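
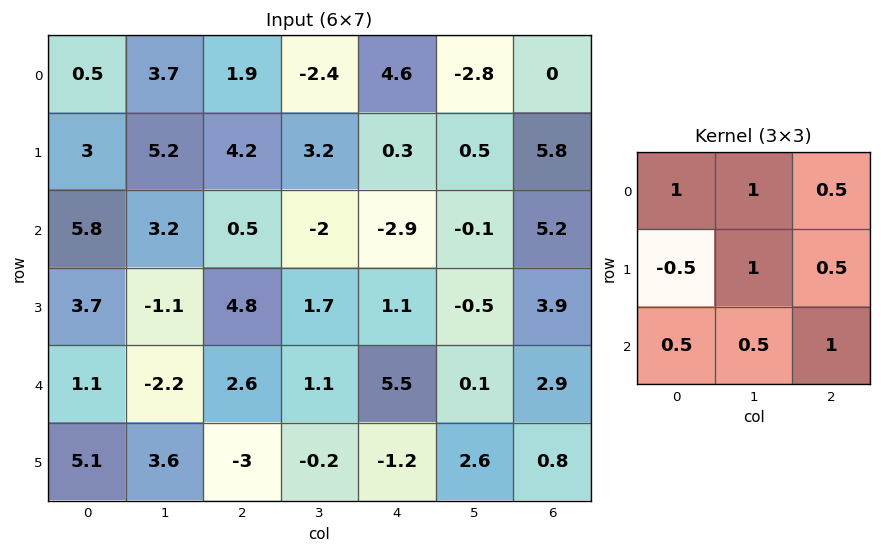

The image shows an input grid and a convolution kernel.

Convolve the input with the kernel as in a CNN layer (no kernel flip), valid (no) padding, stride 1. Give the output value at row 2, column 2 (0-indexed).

The receptive field on the input at this output position is [0.5 -2 -2.9 / 4.8 1.7 1.1 / 2.6 1.1 5.5]. Elementwise product with the kernel and sum: 0.5·1 + -2·1 + -2.9·0.5 + 4.8·-0.5 + 1.7·1 + 1.1·0.5 + 2.6·0.5 + 1.1·0.5 + 5.5·1.

4.25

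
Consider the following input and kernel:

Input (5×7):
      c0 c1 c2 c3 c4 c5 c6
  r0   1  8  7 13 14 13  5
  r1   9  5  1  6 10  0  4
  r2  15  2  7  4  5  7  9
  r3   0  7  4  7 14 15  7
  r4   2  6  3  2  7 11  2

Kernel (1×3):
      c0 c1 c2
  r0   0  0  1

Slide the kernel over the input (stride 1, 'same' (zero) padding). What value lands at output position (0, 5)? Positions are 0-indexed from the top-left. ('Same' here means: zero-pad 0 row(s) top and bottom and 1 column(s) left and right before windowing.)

5

The receptive field on the zero-padded input at this output position is [14 13 5]. Elementwise product with the kernel and sum: 5·1.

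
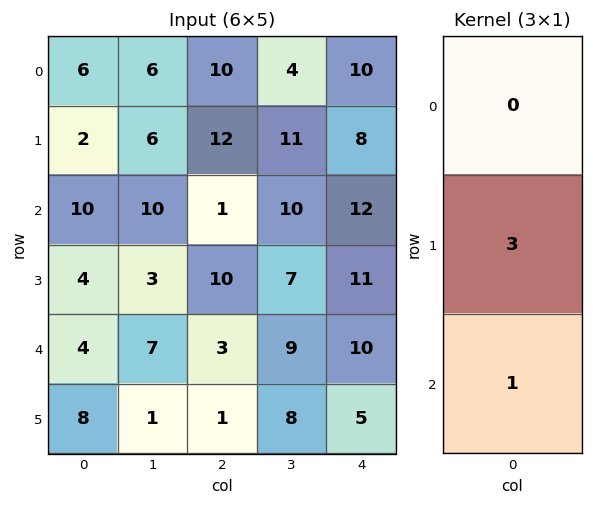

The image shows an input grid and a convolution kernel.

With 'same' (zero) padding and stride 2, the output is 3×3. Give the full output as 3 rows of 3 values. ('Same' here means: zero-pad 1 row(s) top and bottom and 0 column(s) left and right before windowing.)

20 42 38
34 13 47
20 10 35

Output[0,0]: The receptive field on the zero-padded input at this output position is [0 / 6 / 2]. Elementwise product with the kernel and sum: 6·3 + 2·1.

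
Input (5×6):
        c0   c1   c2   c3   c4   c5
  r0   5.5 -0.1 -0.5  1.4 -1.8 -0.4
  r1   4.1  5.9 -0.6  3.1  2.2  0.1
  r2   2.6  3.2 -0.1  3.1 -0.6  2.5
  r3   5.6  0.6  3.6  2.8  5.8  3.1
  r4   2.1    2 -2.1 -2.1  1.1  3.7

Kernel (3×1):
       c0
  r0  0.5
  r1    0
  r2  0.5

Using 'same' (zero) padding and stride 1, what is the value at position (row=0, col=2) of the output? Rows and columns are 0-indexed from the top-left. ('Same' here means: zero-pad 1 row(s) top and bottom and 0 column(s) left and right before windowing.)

-0.3

The receptive field on the zero-padded input at this output position is [0 / -0.5 / -0.6]. Elementwise product with the kernel and sum: 0·0.5 + -0.6·0.5.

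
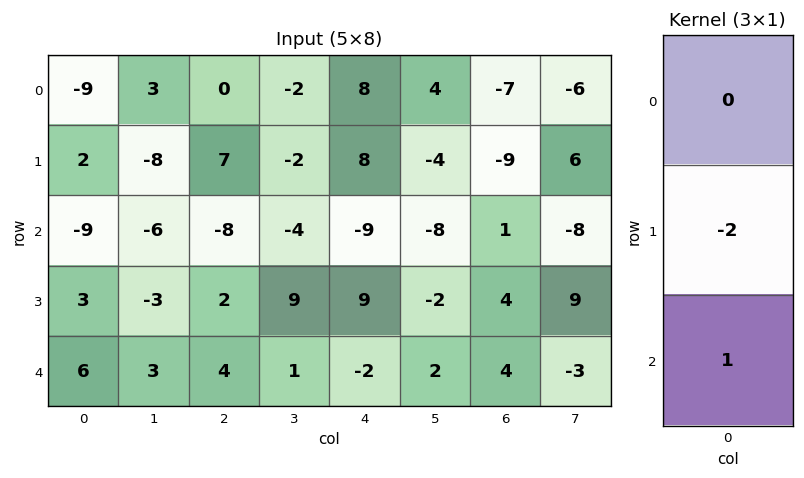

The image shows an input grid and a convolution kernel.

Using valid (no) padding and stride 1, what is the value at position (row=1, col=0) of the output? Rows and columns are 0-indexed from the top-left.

The receptive field on the input at this output position is [2 / -9 / 3]. Elementwise product with the kernel and sum: -9·-2 + 3·1.

21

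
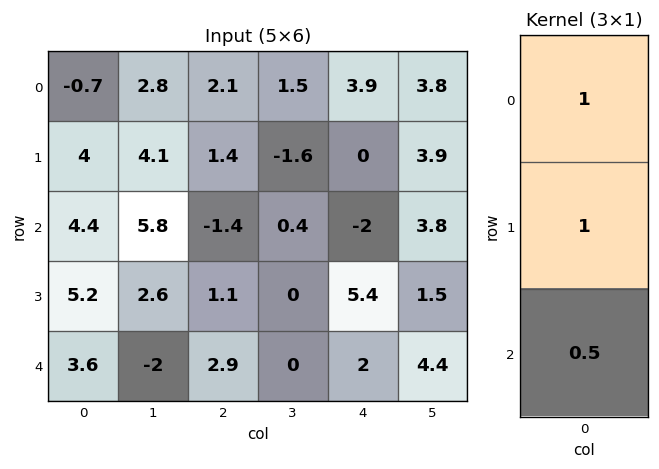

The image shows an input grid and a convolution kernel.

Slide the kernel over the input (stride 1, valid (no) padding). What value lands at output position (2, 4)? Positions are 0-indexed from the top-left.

The receptive field on the input at this output position is [-2 / 5.4 / 2]. Elementwise product with the kernel and sum: -2·1 + 5.4·1 + 2·0.5.

4.4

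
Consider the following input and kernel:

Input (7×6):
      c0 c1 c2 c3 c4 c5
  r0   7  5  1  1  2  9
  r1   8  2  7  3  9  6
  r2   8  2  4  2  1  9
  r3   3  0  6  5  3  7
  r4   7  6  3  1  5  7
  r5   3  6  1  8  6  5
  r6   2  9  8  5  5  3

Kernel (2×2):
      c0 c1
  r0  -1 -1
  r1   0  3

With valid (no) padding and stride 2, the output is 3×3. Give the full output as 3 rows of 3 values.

-6 7 7
-10 9 11
5 20 3

Output[0,0]: The receptive field on the input at this output position is [7 5 / 8 2]. Elementwise product with the kernel and sum: 7·-1 + 5·-1 + 2·3.
Output[0,1]: The receptive field on the input at this output position is [1 1 / 7 3]. Elementwise product with the kernel and sum: 1·-1 + 1·-1 + 3·3.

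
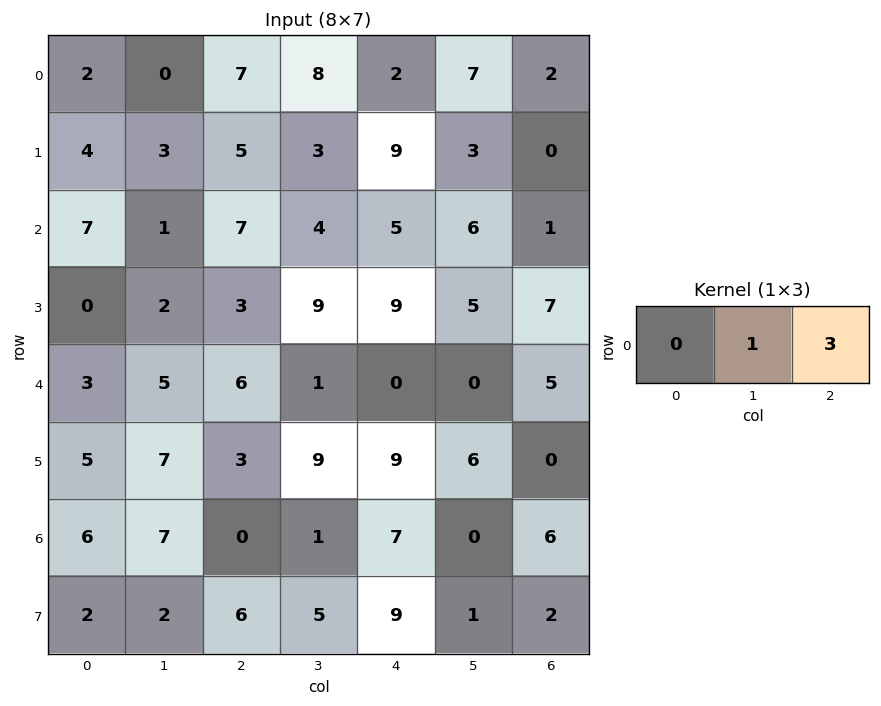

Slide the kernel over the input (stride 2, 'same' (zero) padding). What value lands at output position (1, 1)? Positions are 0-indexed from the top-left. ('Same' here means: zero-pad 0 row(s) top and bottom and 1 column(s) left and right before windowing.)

19

The receptive field on the zero-padded input at this output position is [1 7 4]. Elementwise product with the kernel and sum: 7·1 + 4·3.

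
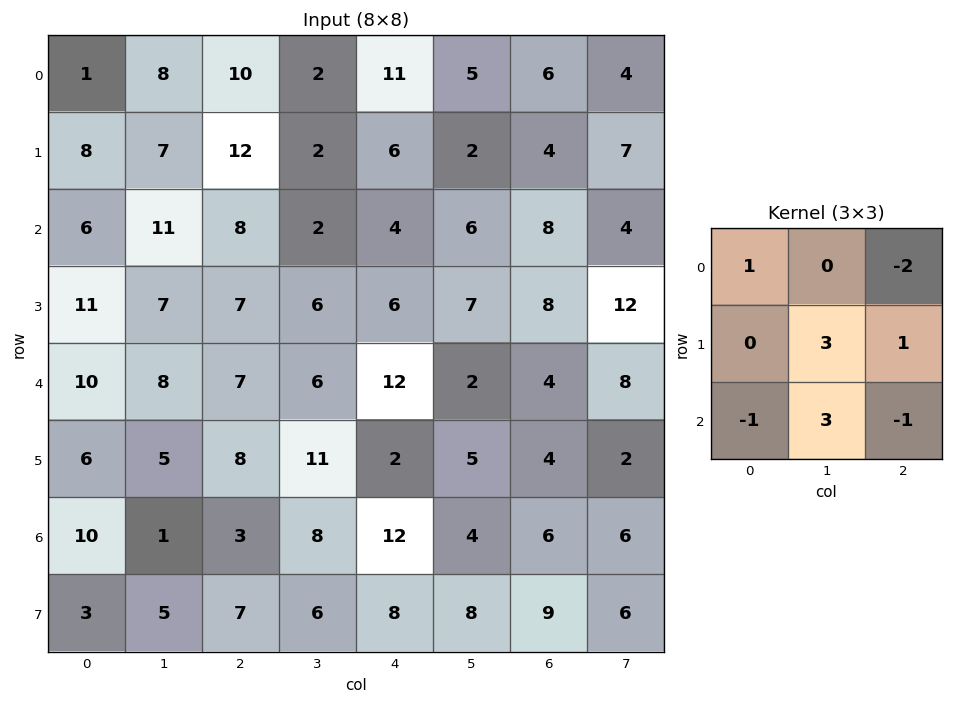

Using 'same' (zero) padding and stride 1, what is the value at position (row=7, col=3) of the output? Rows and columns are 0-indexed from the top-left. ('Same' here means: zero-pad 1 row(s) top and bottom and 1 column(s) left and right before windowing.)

The receptive field on the zero-padded input at this output position is [3 8 12 / 7 6 8 / 0 0 0]. Elementwise product with the kernel and sum: 3·1 + 12·-2 + 6·3 + 8·1 + 0·-1 + 0·3 + 0·-1.

5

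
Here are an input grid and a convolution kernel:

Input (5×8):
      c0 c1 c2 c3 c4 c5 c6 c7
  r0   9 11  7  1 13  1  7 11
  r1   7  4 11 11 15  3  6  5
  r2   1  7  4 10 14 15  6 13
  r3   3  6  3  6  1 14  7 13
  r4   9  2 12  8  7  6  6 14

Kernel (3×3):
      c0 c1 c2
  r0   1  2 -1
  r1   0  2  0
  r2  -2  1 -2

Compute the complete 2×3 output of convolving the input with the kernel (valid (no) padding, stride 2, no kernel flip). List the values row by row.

29 -8 -11
-17 -8 46

Output[0,0]: The receptive field on the input at this output position is [9 11 7 / 7 4 11 / 1 7 4]. Elementwise product with the kernel and sum: 9·1 + 11·2 + 7·-1 + 4·2 + 1·-2 + 7·1 + 4·-2.
Output[0,1]: The receptive field on the input at this output position is [7 1 13 / 11 11 15 / 4 10 14]. Elementwise product with the kernel and sum: 7·1 + 1·2 + 13·-1 + 11·2 + 4·-2 + 10·1 + 14·-2.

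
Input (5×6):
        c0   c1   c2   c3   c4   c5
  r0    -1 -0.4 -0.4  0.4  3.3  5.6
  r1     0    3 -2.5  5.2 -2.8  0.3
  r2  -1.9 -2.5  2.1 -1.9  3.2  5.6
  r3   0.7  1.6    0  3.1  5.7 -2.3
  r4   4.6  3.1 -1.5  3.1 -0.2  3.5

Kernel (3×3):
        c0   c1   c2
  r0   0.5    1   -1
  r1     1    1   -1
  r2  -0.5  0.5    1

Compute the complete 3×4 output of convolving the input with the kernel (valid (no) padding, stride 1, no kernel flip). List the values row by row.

Output[0,0]: The receptive field on the input at this output position is [-1 -0.4 -0.4 / 0 3 -2.5 / -1.9 -2.5 2.1]. Elementwise product with the kernel and sum: -1·0.5 + -0.4·1 + -0.4·-1 + 0·1 + 3·1 + -2.5·-1 + -1.9·-0.5 + -2.5·0.5 + 2.1·1.

6.8 -5.3 3.6 8.15
-0.55 -2.4 11 -5.8
-5.5 2.05 -4.55 9.6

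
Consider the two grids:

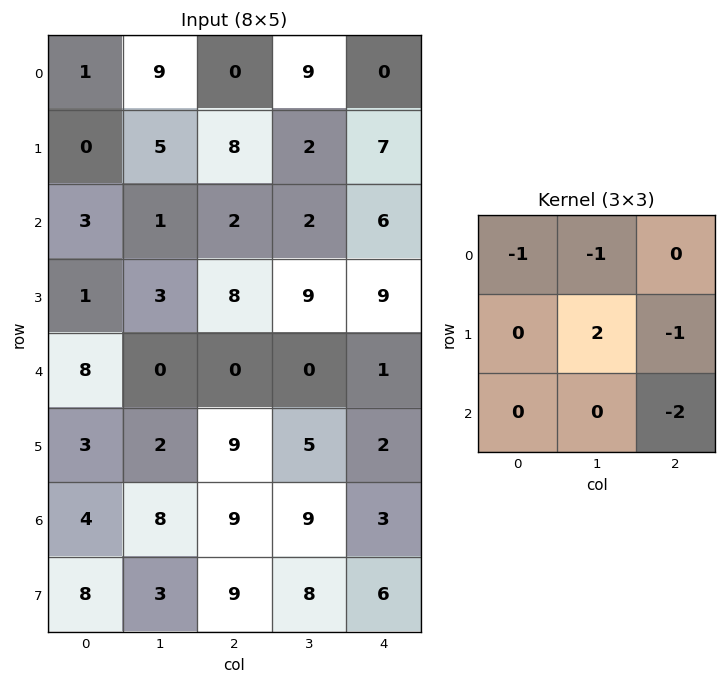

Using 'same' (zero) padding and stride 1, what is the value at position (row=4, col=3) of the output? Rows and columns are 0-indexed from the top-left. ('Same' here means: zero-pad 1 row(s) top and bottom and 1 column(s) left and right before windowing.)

-22

The receptive field on the zero-padded input at this output position is [8 9 9 / 0 0 1 / 9 5 2]. Elementwise product with the kernel and sum: 8·-1 + 9·-1 + 0·2 + 1·-1 + 2·-2.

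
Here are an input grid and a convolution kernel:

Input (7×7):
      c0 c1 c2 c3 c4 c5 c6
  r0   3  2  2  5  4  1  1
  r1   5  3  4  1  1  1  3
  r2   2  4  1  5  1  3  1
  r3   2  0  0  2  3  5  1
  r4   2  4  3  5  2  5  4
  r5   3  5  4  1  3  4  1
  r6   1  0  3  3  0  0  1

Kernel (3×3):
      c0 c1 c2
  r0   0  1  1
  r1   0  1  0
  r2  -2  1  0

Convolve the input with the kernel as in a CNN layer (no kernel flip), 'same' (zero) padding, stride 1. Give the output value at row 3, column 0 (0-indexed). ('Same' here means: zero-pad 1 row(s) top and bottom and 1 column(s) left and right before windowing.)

10

The receptive field on the zero-padded input at this output position is [0 2 4 / 0 2 0 / 0 2 4]. Elementwise product with the kernel and sum: 2·1 + 4·1 + 2·1 + 0·-2 + 2·1.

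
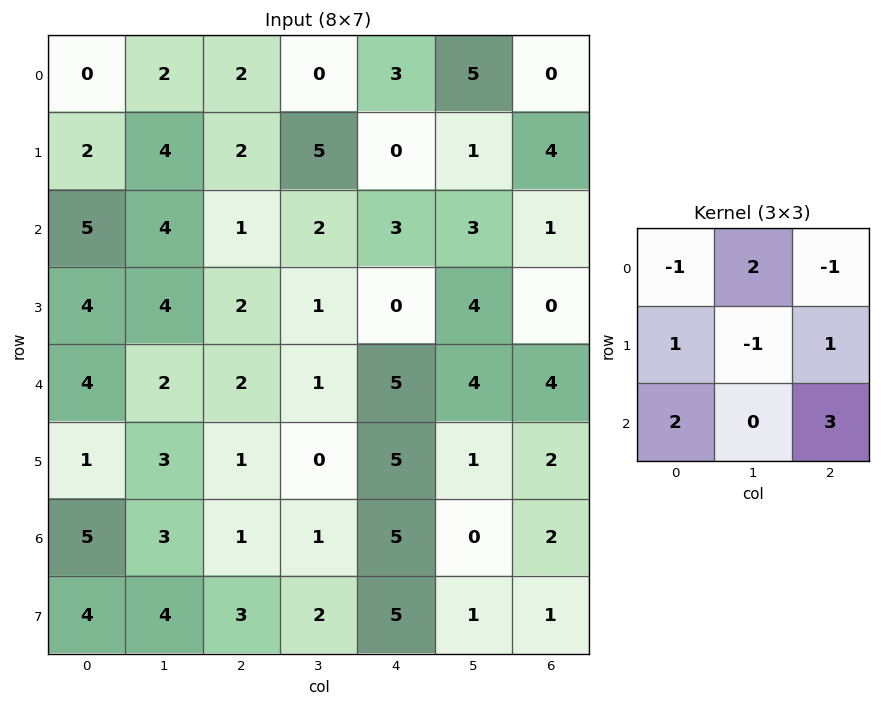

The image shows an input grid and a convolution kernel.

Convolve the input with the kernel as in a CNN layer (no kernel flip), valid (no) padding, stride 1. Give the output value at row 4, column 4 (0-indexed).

21

The receptive field on the input at this output position is [5 4 4 / 5 1 2 / 5 0 2]. Elementwise product with the kernel and sum: 5·-1 + 4·2 + 4·-1 + 5·1 + 1·-1 + 2·1 + 5·2 + 2·3.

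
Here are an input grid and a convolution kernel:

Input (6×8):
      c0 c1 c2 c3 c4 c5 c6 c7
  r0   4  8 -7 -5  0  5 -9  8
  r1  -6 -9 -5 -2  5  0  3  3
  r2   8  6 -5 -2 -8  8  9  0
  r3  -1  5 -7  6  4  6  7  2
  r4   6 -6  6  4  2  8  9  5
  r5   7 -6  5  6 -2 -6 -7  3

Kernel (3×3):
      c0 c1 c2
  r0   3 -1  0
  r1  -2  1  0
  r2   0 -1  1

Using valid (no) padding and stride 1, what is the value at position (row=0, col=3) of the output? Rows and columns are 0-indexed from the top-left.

The receptive field on the input at this output position is [-5 0 5 / -2 5 0 / -2 -8 8]. Elementwise product with the kernel and sum: -5·3 + 0·-1 + -2·-2 + 5·1 + -8·-1 + 8·1.

10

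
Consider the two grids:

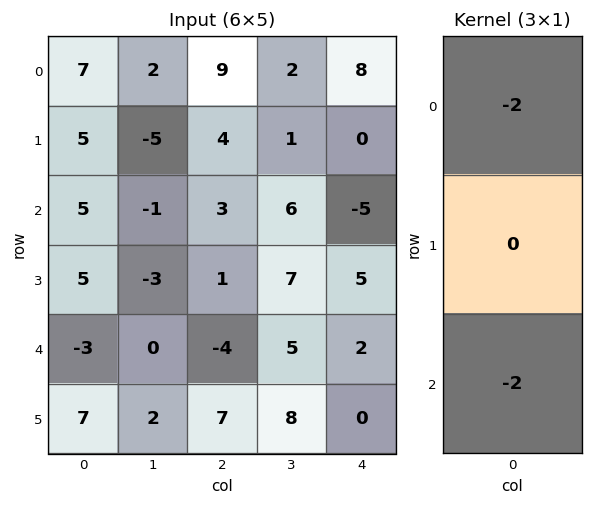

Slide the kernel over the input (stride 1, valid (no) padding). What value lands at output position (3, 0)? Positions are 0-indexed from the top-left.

The receptive field on the input at this output position is [5 / -3 / 7]. Elementwise product with the kernel and sum: 5·-2 + 7·-2.

-24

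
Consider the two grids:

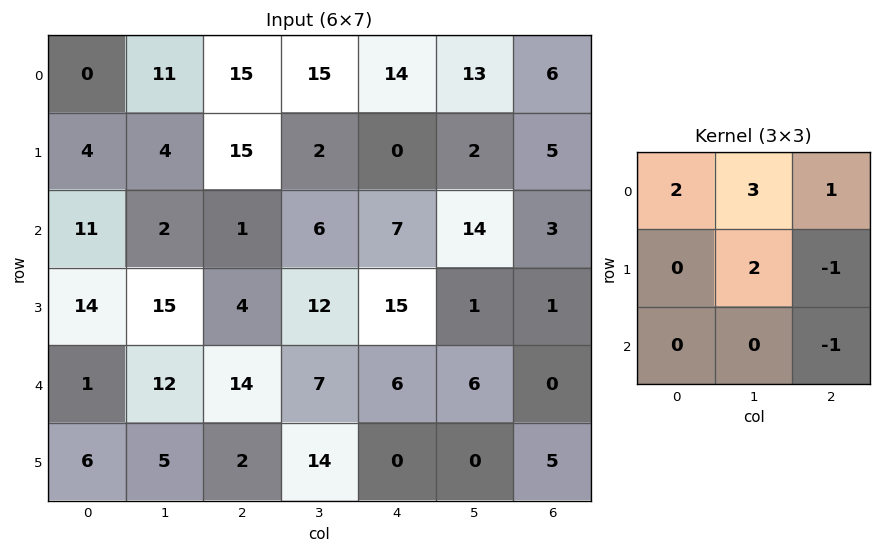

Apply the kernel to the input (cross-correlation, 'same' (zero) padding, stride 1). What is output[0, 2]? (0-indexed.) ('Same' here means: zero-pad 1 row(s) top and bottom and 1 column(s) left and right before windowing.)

The receptive field on the zero-padded input at this output position is [0 0 0 / 11 15 15 / 4 15 2]. Elementwise product with the kernel and sum: 0·2 + 0·3 + 0·1 + 15·2 + 15·-1 + 2·-1.

13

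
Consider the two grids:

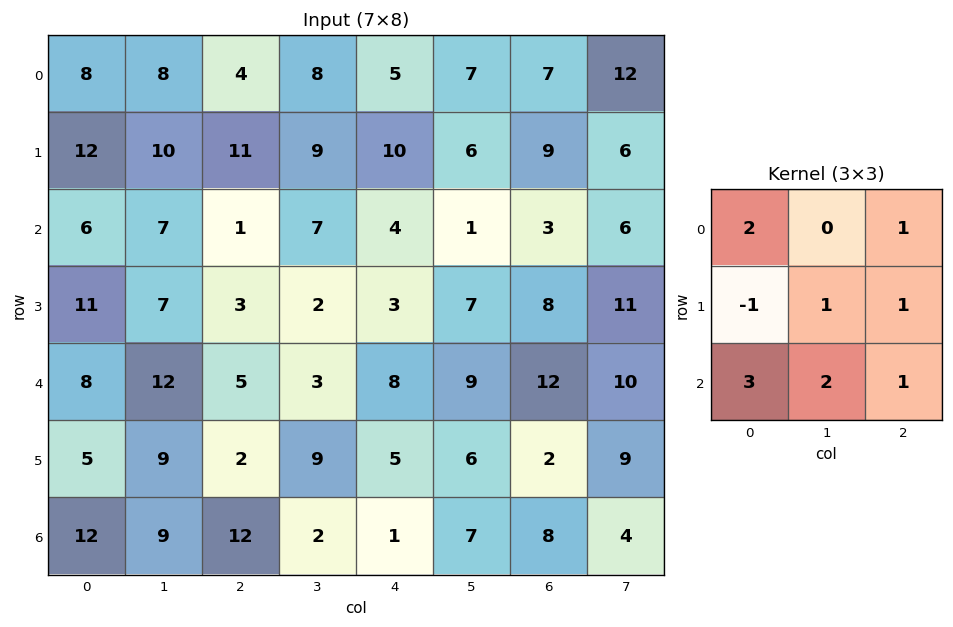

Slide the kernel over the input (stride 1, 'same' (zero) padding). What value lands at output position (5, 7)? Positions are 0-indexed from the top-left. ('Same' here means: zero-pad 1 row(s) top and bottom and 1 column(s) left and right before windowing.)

The receptive field on the zero-padded input at this output position is [12 10 0 / 2 9 0 / 8 4 0]. Elementwise product with the kernel and sum: 12·2 + 0·1 + 2·-1 + 9·1 + 0·1 + 8·3 + 4·2 + 0·1.

63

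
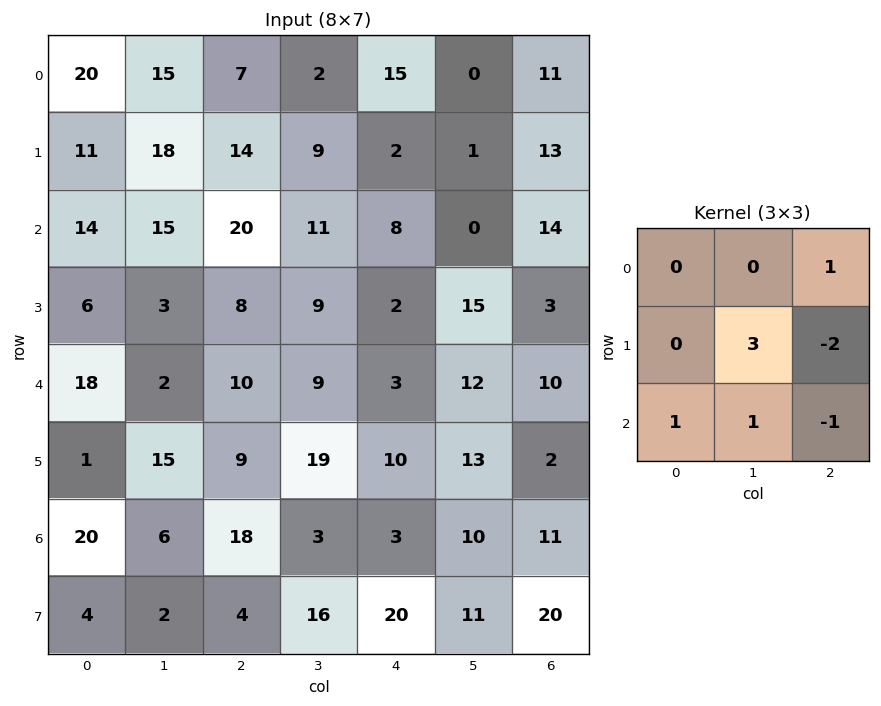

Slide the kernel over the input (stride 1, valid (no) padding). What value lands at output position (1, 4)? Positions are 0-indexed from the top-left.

The receptive field on the input at this output position is [2 1 13 / 8 0 14 / 2 15 3]. Elementwise product with the kernel and sum: 13·1 + 0·3 + 14·-2 + 2·1 + 15·1 + 3·-1.

-1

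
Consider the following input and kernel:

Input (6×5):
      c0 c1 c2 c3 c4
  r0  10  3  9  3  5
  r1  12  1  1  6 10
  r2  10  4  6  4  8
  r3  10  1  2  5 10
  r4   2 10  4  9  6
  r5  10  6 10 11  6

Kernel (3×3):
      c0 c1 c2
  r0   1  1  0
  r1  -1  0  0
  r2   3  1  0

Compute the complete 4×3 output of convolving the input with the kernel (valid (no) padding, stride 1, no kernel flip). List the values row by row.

35 29 33
34 3 12
20 43 29
45 21 44

Output[0,0]: The receptive field on the input at this output position is [10 3 9 / 12 1 1 / 10 4 6]. Elementwise product with the kernel and sum: 10·1 + 3·1 + 12·-1 + 10·3 + 4·1.
Output[0,1]: The receptive field on the input at this output position is [3 9 3 / 1 1 6 / 4 6 4]. Elementwise product with the kernel and sum: 3·1 + 9·1 + 1·-1 + 4·3 + 6·1.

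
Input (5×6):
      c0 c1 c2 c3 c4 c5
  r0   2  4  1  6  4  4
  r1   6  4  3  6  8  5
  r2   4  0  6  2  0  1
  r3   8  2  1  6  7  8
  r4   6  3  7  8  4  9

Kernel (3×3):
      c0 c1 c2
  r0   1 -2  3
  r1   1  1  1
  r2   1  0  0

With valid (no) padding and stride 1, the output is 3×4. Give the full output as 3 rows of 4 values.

Output[0,0]: The receptive field on the input at this output position is [2 4 1 / 6 4 3 / 4 0 6]. Elementwise product with the kernel and sum: 2·1 + 4·-2 + 1·3 + 6·1 + 4·1 + 3·1 + 4·1.

14 33 24 31
25 26 24 14
39 6 23 34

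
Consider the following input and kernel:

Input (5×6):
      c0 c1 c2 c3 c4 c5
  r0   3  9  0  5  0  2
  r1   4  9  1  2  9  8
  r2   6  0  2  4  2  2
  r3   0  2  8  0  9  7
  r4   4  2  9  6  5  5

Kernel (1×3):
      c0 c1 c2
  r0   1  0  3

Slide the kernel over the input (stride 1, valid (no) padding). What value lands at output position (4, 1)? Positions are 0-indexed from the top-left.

The receptive field on the input at this output position is [2 9 6]. Elementwise product with the kernel and sum: 2·1 + 6·3.

20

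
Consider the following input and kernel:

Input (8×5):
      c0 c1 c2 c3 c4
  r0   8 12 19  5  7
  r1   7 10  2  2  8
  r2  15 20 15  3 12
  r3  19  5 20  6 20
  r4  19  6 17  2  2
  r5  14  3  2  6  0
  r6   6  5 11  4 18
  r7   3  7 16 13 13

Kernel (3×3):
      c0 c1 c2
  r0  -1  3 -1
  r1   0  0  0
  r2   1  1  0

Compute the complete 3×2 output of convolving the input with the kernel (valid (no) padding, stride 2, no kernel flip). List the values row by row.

44 7
55 1
-7 2

Output[0,0]: The receptive field on the input at this output position is [8 12 19 / 7 10 2 / 15 20 15]. Elementwise product with the kernel and sum: 8·-1 + 12·3 + 19·-1 + 15·1 + 20·1.
Output[0,1]: The receptive field on the input at this output position is [19 5 7 / 2 2 8 / 15 3 12]. Elementwise product with the kernel and sum: 19·-1 + 5·3 + 7·-1 + 15·1 + 3·1.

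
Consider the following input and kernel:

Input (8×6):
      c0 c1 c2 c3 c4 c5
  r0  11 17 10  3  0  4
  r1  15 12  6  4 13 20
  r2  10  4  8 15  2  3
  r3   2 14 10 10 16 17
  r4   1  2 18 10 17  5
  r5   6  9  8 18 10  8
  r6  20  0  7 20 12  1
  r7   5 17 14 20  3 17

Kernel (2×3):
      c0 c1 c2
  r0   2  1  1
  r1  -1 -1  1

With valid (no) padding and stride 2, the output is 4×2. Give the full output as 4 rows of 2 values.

28 26
26 29
15 47
39 15

Output[0,0]: The receptive field on the input at this output position is [11 17 10 / 15 12 6]. Elementwise product with the kernel and sum: 11·2 + 17·1 + 10·1 + 15·-1 + 12·-1 + 6·1.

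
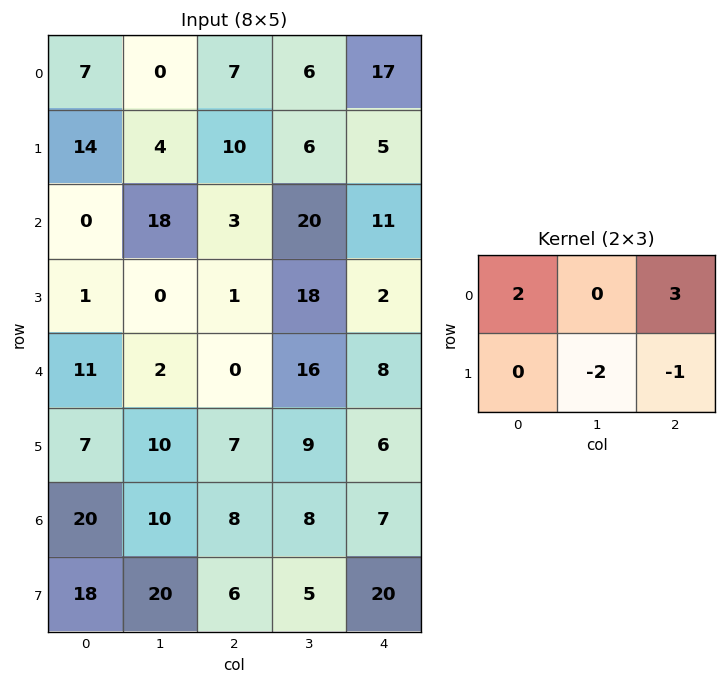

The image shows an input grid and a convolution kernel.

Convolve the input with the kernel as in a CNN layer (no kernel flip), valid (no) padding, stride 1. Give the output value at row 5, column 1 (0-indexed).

23

The receptive field on the input at this output position is [10 7 9 / 10 8 8]. Elementwise product with the kernel and sum: 10·2 + 9·3 + 8·-2 + 8·-1.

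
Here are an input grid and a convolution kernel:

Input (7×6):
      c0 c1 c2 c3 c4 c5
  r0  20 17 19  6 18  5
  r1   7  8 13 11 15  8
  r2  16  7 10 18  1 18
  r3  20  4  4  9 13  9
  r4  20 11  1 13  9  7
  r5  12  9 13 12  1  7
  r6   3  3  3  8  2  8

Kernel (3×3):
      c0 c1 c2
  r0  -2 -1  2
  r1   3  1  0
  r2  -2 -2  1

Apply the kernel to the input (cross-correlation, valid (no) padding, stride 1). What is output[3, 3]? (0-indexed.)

16

The receptive field on the input at this output position is [9 13 9 / 13 9 7 / 12 1 7]. Elementwise product with the kernel and sum: 9·-2 + 13·-1 + 9·2 + 13·3 + 9·1 + 12·-2 + 1·-2 + 7·1.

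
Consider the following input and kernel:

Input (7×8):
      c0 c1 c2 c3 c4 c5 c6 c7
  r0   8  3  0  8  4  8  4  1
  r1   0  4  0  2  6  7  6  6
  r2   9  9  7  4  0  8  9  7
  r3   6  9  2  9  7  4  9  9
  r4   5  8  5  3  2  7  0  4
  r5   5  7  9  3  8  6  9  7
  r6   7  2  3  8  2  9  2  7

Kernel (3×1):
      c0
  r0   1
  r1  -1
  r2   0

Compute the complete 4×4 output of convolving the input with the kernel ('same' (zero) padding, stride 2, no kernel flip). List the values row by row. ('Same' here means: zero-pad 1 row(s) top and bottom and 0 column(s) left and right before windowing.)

Output[0,0]: The receptive field on the zero-padded input at this output position is [0 / 8 / 0]. Elementwise product with the kernel and sum: 0·1 + 8·-1.
Output[0,1]: The receptive field on the zero-padded input at this output position is [0 / 0 / 0]. Elementwise product with the kernel and sum: 0·1 + 0·-1.

-8 0 -4 -4
-9 -7 6 -3
1 -3 5 9
-2 6 6 7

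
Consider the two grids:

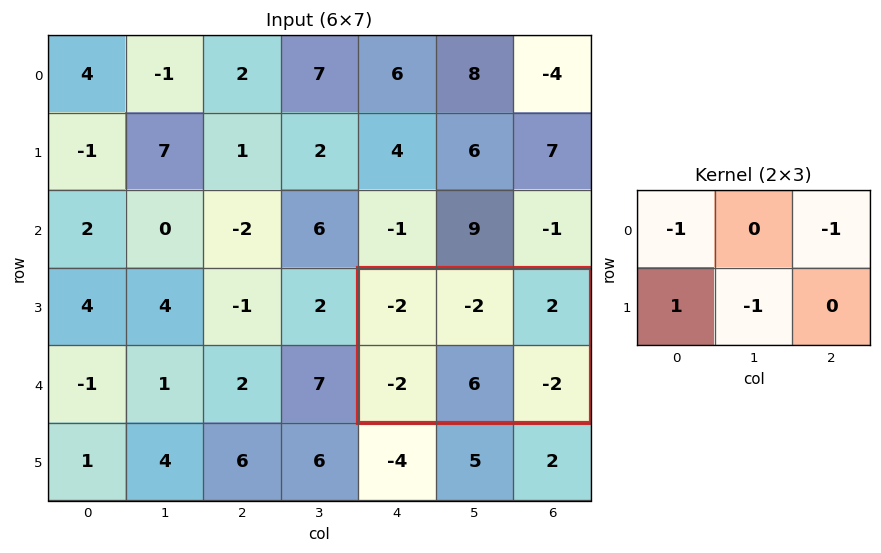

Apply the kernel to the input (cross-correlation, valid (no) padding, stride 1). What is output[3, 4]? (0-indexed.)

-8

The receptive field on the input at this output position is [-2 -2 2 / -2 6 -2]. Elementwise product with the kernel and sum: -2·-1 + 2·-1 + -2·1 + 6·-1.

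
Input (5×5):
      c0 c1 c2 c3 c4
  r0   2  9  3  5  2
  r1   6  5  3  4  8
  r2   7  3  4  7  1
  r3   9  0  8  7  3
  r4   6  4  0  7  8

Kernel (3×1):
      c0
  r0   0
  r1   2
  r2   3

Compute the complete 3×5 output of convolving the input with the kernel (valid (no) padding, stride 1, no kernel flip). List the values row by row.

Output[0,0]: The receptive field on the input at this output position is [2 / 6 / 7]. Elementwise product with the kernel and sum: 6·2 + 7·3.

33 19 18 29 19
41 6 32 35 11
36 12 16 35 30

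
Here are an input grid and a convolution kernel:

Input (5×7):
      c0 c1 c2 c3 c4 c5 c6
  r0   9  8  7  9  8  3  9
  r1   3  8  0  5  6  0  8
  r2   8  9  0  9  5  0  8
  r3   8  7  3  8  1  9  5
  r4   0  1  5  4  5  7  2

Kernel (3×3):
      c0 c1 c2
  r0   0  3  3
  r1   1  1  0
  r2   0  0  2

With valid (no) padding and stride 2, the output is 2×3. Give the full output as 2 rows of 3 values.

Output[0,0]: The receptive field on the input at this output position is [9 8 7 / 3 8 0 / 8 9 0]. Elementwise product with the kernel and sum: 8·3 + 7·3 + 3·1 + 8·1 + 0·2.

56 66 58
52 63 38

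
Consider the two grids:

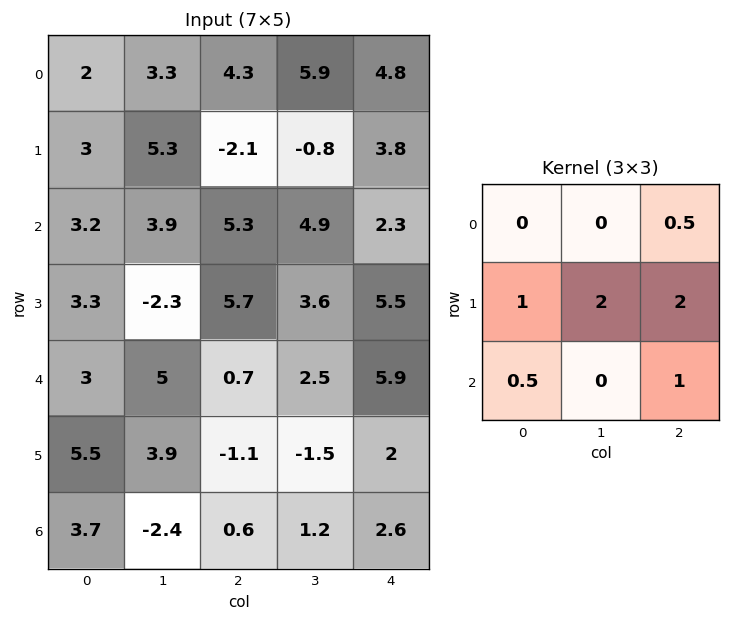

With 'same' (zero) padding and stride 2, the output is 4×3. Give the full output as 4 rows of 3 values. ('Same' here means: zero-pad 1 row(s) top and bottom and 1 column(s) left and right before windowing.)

Output[0,0]: The receptive field on the zero-padded input at this output position is [0 0 0 / 0 2 3.3 / 0 3 5.3]. Elementwise product with the kernel and sum: 0·0.5 + 0·1 + 2·2 + 3.3·2 + 0·0.5 + 5.3·1.

15.9 25.55 15.1
14.55 26.35 11.3
18.75 13.65 13.55
4.55 0.45 6.4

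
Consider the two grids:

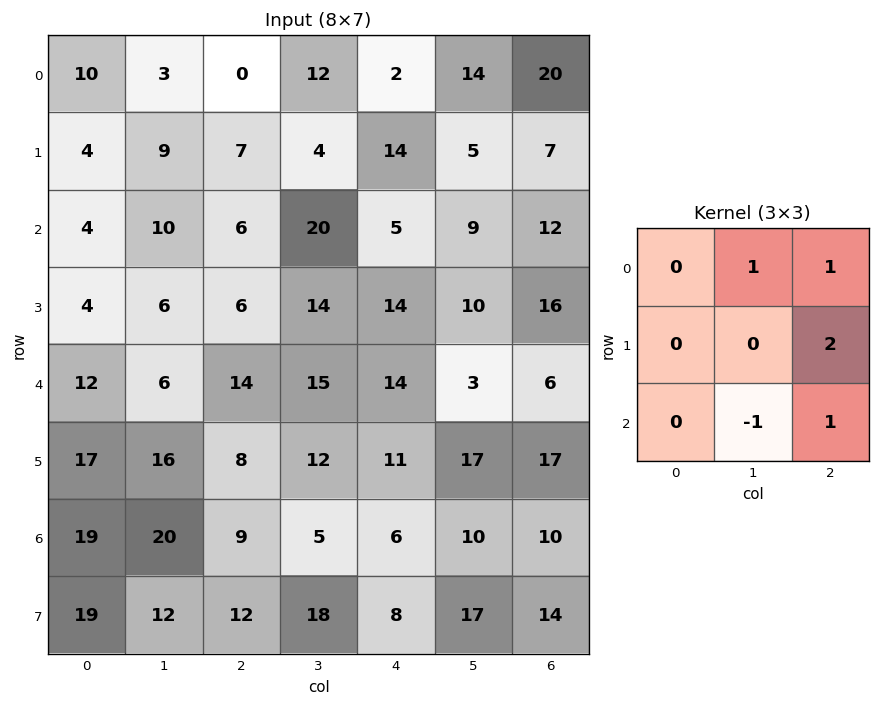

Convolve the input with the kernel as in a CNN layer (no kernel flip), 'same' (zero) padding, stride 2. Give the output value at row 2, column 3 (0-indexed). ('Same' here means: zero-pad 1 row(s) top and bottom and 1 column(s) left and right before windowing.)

The receptive field on the zero-padded input at this output position is [10 16 0 / 3 6 0 / 17 17 0]. Elementwise product with the kernel and sum: 16·1 + 0·1 + 0·2 + 17·-1 + 0·1.

-1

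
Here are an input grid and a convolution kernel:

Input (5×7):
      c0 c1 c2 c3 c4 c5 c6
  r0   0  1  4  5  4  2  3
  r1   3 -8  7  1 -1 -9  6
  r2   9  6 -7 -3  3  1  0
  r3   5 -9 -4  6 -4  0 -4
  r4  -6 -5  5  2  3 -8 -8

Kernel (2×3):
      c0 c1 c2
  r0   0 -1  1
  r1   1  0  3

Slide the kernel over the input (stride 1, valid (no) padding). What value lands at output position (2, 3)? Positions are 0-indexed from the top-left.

The receptive field on the input at this output position is [-3 3 1 / 6 -4 0]. Elementwise product with the kernel and sum: 3·-1 + 1·1 + 6·1 + 0·3.

4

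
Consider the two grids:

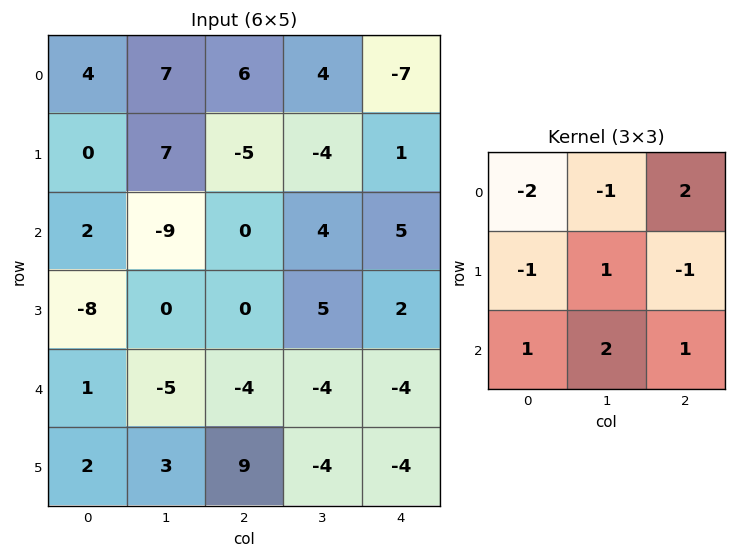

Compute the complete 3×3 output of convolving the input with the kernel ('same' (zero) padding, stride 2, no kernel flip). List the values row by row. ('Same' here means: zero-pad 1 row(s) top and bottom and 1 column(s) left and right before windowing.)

Output[0,0]: The receptive field on the zero-padded input at this output position is [0 0 0 / 0 4 7 / 0 0 7]. Elementwise product with the kernel and sum: 0·-2 + 0·-1 + 0·2 + 0·-1 + 4·1 + 7·-1 + 0·1 + 0·2 + 7·1.

4 -12 -13
9 -7 17
21 32 -24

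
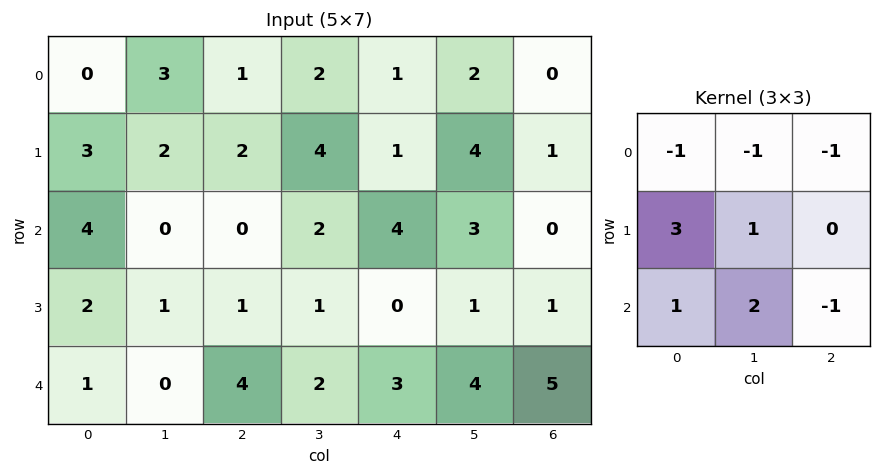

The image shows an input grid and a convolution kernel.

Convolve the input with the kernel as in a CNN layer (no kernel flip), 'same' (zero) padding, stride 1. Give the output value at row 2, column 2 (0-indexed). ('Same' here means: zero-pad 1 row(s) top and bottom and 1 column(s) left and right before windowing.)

The receptive field on the zero-padded input at this output position is [2 2 4 / 0 0 2 / 1 1 1]. Elementwise product with the kernel and sum: 2·-1 + 2·-1 + 4·-1 + 0·3 + 0·1 + 1·1 + 1·2 + 1·-1.

-6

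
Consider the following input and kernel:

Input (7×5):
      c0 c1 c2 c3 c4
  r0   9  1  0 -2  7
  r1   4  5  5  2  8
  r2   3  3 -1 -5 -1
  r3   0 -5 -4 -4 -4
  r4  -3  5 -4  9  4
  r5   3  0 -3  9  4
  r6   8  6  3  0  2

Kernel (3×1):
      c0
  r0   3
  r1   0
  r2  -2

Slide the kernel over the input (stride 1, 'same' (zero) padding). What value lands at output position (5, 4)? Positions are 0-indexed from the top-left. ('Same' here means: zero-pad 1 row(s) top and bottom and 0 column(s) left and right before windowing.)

The receptive field on the zero-padded input at this output position is [4 / 4 / 2]. Elementwise product with the kernel and sum: 4·3 + 2·-2.

8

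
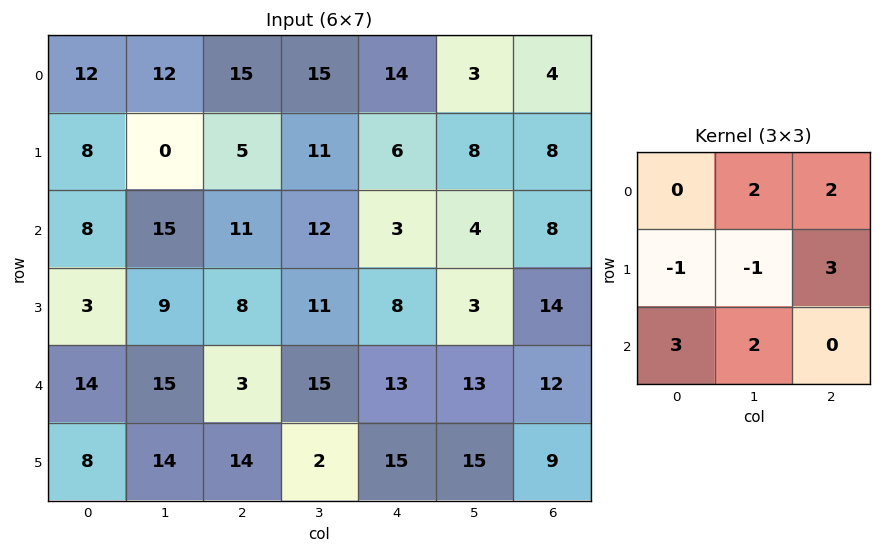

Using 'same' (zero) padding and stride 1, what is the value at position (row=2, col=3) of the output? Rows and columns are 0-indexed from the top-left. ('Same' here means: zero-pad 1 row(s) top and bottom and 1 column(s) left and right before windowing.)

66

The receptive field on the zero-padded input at this output position is [5 11 6 / 11 12 3 / 8 11 8]. Elementwise product with the kernel and sum: 11·2 + 6·2 + 11·-1 + 12·-1 + 3·3 + 8·3 + 11·2.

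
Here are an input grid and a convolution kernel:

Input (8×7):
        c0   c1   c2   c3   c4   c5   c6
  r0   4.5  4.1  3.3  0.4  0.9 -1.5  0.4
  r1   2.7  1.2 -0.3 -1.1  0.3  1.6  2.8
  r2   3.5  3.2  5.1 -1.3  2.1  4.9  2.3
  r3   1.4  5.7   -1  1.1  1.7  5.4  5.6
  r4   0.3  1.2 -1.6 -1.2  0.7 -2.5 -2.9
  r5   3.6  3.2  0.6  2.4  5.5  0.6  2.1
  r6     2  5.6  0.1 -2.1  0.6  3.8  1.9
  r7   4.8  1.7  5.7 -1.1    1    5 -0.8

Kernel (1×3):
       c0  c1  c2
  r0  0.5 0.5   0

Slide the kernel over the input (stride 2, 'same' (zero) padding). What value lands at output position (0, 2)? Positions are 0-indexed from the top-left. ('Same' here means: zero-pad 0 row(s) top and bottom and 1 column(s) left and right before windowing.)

0.65

The receptive field on the zero-padded input at this output position is [0.4 0.9 -1.5]. Elementwise product with the kernel and sum: 0.4·0.5 + 0.9·0.5.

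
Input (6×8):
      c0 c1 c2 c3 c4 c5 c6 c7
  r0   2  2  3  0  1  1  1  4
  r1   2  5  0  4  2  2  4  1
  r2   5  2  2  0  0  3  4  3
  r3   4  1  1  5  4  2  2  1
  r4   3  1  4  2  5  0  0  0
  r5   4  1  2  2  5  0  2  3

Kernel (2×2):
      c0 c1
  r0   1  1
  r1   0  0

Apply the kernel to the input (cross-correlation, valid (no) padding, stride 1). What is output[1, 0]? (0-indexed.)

The receptive field on the input at this output position is [2 5 / 5 2]. Elementwise product with the kernel and sum: 2·1 + 5·1.

7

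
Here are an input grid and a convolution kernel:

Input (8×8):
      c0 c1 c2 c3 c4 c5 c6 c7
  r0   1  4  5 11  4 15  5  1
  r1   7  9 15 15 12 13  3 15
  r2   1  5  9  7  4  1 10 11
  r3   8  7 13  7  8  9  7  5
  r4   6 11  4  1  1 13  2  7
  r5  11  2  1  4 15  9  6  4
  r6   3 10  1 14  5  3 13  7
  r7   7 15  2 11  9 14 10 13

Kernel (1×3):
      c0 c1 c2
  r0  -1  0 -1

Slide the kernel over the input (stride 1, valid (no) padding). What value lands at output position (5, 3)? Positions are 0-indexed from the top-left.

-13

The receptive field on the input at this output position is [4 15 9]. Elementwise product with the kernel and sum: 4·-1 + 9·-1.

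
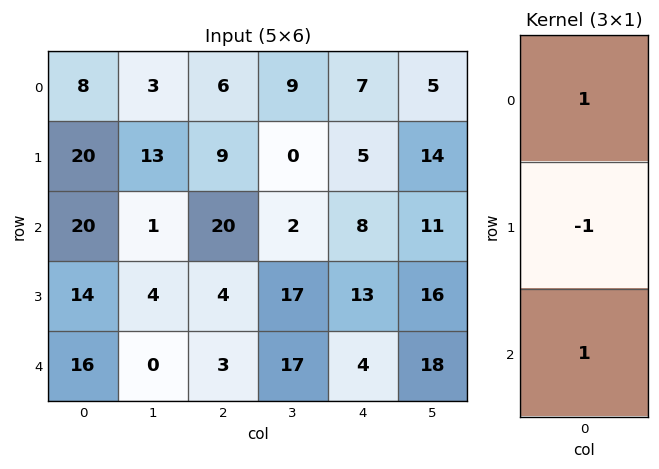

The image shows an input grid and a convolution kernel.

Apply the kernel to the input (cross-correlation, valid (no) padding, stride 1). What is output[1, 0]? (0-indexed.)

The receptive field on the input at this output position is [20 / 20 / 14]. Elementwise product with the kernel and sum: 20·1 + 20·-1 + 14·1.

14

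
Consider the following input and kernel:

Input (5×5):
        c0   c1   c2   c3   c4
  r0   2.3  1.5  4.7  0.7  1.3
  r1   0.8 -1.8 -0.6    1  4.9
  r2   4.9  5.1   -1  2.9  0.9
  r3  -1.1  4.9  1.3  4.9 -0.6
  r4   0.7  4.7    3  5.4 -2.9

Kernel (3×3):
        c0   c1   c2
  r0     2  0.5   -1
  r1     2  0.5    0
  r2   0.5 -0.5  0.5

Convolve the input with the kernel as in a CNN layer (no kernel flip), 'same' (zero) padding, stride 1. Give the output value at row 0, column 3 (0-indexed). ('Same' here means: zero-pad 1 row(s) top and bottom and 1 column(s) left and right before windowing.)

11.4

The receptive field on the zero-padded input at this output position is [0 0 0 / 4.7 0.7 1.3 / -0.6 1 4.9]. Elementwise product with the kernel and sum: 0·2 + 0·0.5 + 0·-1 + 4.7·2 + 0.7·0.5 + -0.6·0.5 + 1·-0.5 + 4.9·0.5.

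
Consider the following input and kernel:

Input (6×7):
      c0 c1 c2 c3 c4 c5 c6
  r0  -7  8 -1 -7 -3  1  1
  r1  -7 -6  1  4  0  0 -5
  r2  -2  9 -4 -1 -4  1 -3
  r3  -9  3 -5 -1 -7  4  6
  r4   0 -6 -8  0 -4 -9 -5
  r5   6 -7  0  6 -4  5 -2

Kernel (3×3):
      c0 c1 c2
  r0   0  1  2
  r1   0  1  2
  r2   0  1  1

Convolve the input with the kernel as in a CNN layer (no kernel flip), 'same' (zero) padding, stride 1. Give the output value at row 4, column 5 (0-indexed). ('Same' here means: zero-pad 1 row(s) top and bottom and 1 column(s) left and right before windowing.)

0

The receptive field on the zero-padded input at this output position is [-7 4 6 / -4 -9 -5 / -4 5 -2]. Elementwise product with the kernel and sum: 4·1 + 6·2 + -9·1 + -5·2 + 5·1 + -2·1.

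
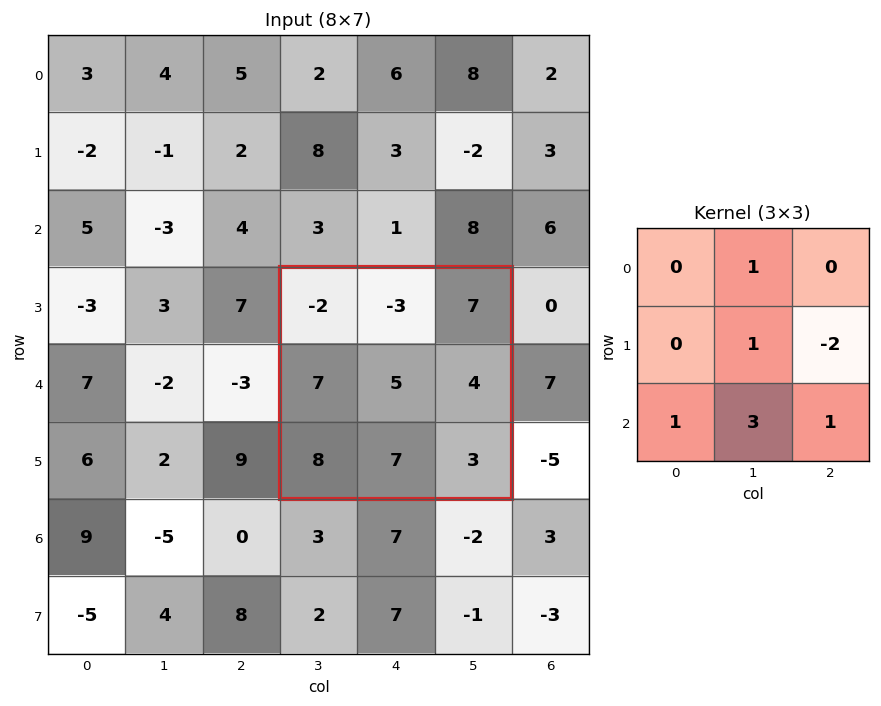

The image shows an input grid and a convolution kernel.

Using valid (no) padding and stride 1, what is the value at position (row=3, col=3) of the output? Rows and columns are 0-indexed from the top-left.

26

The receptive field on the input at this output position is [-2 -3 7 / 7 5 4 / 8 7 3]. Elementwise product with the kernel and sum: -3·1 + 5·1 + 4·-2 + 8·1 + 7·3 + 3·1.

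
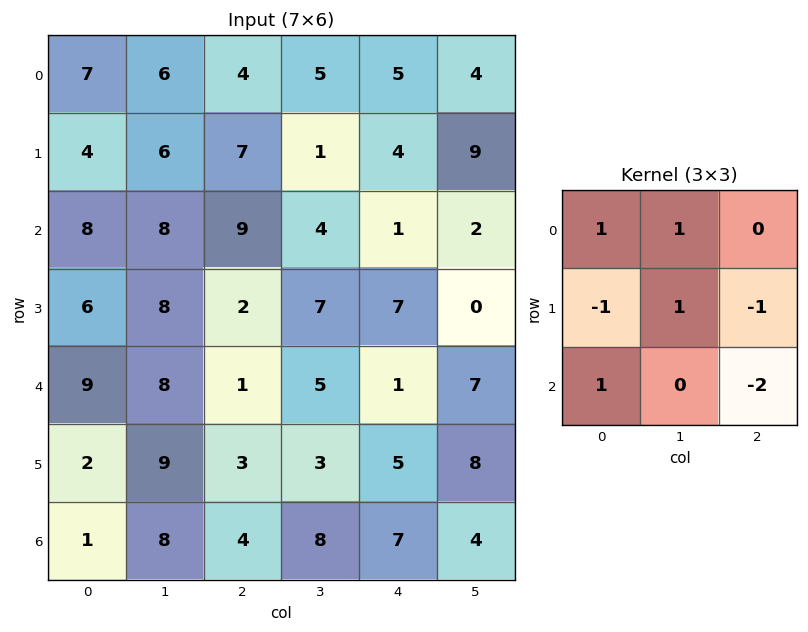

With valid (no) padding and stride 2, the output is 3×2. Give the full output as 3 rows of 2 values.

-2 6
23 10
14 -9

Output[0,0]: The receptive field on the input at this output position is [7 6 4 / 4 6 7 / 8 8 9]. Elementwise product with the kernel and sum: 7·1 + 6·1 + 4·-1 + 6·1 + 7·-1 + 8·1 + 9·-2.
Output[0,1]: The receptive field on the input at this output position is [4 5 5 / 7 1 4 / 9 4 1]. Elementwise product with the kernel and sum: 4·1 + 5·1 + 7·-1 + 1·1 + 4·-1 + 9·1 + 1·-2.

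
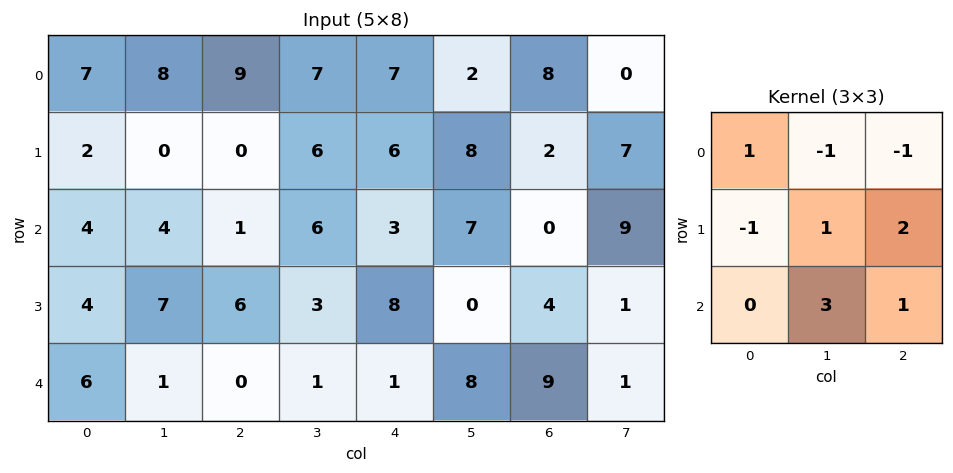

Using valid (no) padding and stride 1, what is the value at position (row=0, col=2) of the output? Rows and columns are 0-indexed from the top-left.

34

The receptive field on the input at this output position is [9 7 7 / 0 6 6 / 1 6 3]. Elementwise product with the kernel and sum: 9·1 + 7·-1 + 7·-1 + 0·-1 + 6·1 + 6·2 + 6·3 + 3·1.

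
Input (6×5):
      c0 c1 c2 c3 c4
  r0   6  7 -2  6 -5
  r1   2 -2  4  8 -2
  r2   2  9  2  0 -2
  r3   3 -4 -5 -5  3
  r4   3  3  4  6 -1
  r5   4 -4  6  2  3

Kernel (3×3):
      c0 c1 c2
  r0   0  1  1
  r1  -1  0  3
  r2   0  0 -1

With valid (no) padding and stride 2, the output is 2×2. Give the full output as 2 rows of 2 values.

Output[0,0]: The receptive field on the input at this output position is [6 7 -2 / 2 -2 4 / 2 9 2]. Elementwise product with the kernel and sum: 7·1 + -2·1 + 2·-1 + 4·3 + 2·-1.

13 -7
-11 13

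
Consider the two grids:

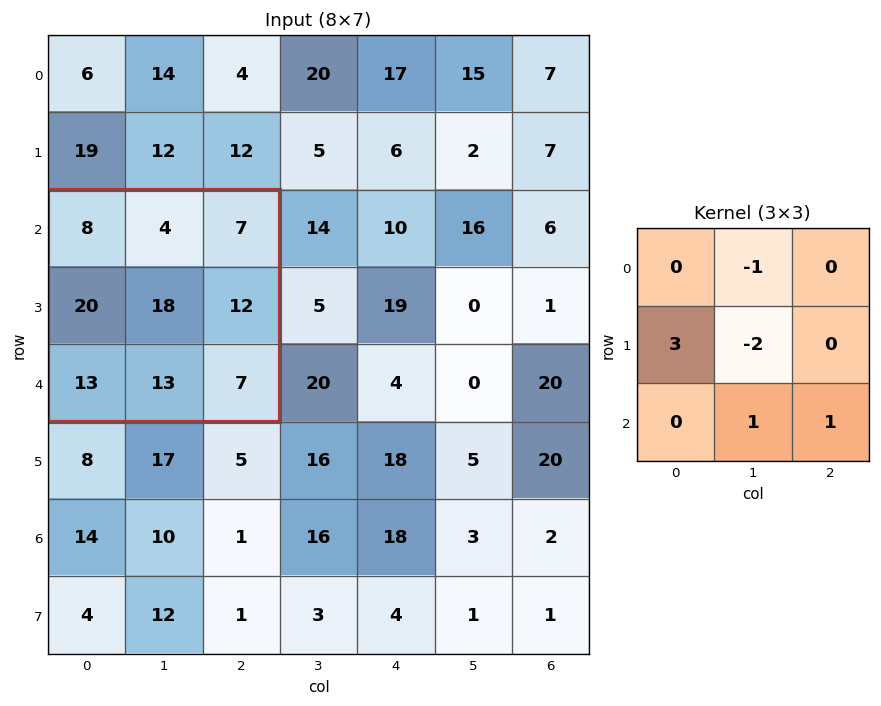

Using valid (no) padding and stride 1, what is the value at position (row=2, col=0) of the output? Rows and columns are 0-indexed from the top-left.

40

The receptive field on the input at this output position is [8 4 7 / 20 18 12 / 13 13 7]. Elementwise product with the kernel and sum: 4·-1 + 20·3 + 18·-2 + 13·1 + 7·1.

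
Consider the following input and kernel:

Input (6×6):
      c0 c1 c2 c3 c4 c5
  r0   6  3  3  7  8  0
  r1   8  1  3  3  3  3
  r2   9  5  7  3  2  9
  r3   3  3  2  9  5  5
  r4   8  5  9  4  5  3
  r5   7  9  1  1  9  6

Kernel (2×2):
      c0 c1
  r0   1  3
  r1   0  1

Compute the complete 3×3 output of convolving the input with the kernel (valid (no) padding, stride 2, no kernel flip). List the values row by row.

16 27 11
27 25 34
32 22 20

Output[0,0]: The receptive field on the input at this output position is [6 3 / 8 1]. Elementwise product with the kernel and sum: 6·1 + 3·3 + 1·1.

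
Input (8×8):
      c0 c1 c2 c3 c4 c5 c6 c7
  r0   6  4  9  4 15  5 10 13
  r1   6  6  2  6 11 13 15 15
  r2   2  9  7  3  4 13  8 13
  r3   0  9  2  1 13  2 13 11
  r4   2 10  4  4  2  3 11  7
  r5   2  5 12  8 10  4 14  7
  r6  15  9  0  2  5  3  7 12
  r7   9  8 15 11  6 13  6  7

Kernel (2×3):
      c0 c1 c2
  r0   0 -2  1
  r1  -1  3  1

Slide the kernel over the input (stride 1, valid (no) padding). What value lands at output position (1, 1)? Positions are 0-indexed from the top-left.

17

The receptive field on the input at this output position is [6 2 6 / 9 7 3]. Elementwise product with the kernel and sum: 2·-2 + 6·1 + 9·-1 + 7·3 + 3·1.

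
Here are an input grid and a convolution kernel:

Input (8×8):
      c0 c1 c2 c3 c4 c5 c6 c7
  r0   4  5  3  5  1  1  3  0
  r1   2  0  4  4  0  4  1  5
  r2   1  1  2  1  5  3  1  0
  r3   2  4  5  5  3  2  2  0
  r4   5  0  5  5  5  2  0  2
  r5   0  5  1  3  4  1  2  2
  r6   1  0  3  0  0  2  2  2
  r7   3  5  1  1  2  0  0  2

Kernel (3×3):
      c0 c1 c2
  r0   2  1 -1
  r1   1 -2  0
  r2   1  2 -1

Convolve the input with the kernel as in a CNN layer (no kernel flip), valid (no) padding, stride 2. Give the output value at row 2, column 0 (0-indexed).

The receptive field on the input at this output position is [5 0 5 / 0 5 1 / 1 0 3]. Elementwise product with the kernel and sum: 5·2 + 0·1 + 5·-1 + 0·1 + 5·-2 + 1·1 + 0·2 + 3·-1.

-7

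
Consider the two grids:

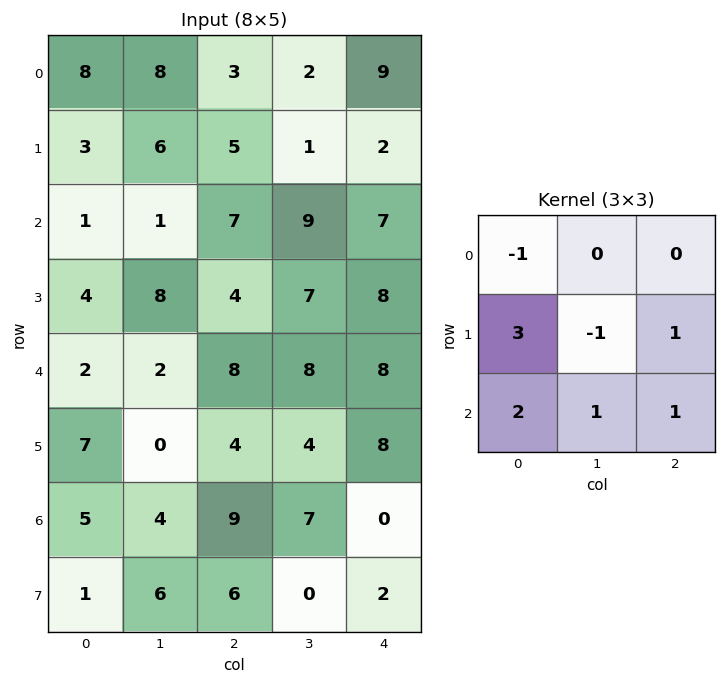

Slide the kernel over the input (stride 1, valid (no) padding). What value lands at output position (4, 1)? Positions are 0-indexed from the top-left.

The receptive field on the input at this output position is [2 8 8 / 0 4 4 / 4 9 7]. Elementwise product with the kernel and sum: 2·-1 + 0·3 + 4·-1 + 4·1 + 4·2 + 9·1 + 7·1.

22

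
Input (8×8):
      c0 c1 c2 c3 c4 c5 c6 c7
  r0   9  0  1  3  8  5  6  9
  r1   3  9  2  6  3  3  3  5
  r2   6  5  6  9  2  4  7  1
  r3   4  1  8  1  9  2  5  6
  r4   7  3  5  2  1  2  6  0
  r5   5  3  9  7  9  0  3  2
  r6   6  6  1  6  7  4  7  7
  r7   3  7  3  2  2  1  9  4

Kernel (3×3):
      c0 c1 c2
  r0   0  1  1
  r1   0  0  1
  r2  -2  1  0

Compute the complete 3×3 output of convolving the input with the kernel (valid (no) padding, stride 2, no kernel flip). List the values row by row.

Output[0,0]: The receptive field on the input at this output position is [9 0 1 / 3 9 2 / 6 5 6]. Elementwise product with the kernel and sum: 0·1 + 1·1 + 2·1 + 6·-2 + 5·1.
Output[0,1]: The receptive field on the input at this output position is [1 3 8 / 2 6 3 / 6 9 2]. Elementwise product with the kernel and sum: 3·1 + 8·1 + 3·1 + 6·-2 + 9·1.

-4 11 14
8 12 16
11 16 1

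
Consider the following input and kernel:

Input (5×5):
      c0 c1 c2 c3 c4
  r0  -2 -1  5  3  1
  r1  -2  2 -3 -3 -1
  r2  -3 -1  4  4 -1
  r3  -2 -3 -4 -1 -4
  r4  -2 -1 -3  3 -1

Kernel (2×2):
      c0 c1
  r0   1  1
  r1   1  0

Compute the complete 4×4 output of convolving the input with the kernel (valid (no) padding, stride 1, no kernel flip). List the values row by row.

Output[0,0]: The receptive field on the input at this output position is [-2 -1 / -2 2]. Elementwise product with the kernel and sum: -2·1 + -1·1 + -2·1.

-5 6 5 1
-3 -2 -2 0
-6 0 4 2
-7 -8 -8 -2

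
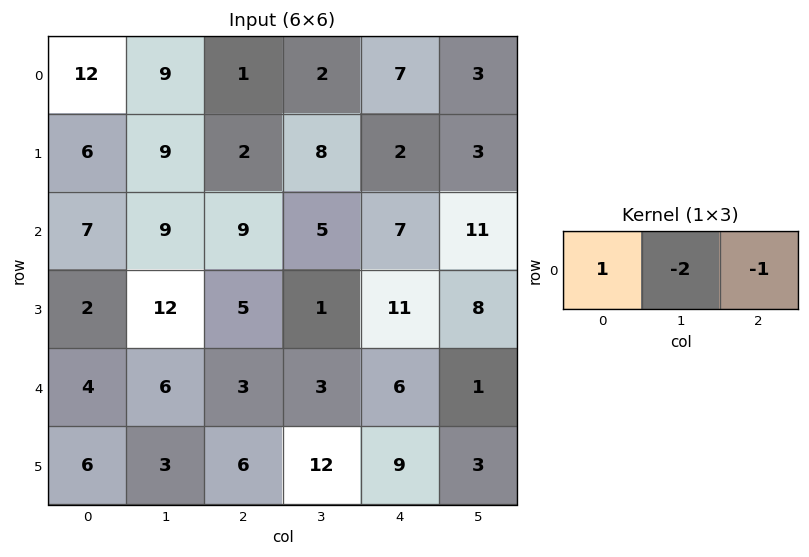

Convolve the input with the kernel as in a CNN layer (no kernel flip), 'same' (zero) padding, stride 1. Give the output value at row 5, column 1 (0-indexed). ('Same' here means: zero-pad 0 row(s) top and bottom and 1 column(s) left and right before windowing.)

-6

The receptive field on the zero-padded input at this output position is [6 3 6]. Elementwise product with the kernel and sum: 6·1 + 3·-2 + 6·-1.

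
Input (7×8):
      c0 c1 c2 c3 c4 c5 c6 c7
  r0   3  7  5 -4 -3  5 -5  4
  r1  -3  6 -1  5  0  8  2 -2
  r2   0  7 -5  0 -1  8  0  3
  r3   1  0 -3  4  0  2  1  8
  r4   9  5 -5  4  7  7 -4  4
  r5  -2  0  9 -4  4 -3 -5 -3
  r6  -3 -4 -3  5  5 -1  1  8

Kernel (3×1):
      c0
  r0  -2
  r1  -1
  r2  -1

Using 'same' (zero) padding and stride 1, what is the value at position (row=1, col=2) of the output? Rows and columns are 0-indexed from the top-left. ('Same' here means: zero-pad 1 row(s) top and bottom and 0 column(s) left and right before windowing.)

-4

The receptive field on the zero-padded input at this output position is [5 / -1 / -5]. Elementwise product with the kernel and sum: 5·-2 + -1·-1 + -5·-1.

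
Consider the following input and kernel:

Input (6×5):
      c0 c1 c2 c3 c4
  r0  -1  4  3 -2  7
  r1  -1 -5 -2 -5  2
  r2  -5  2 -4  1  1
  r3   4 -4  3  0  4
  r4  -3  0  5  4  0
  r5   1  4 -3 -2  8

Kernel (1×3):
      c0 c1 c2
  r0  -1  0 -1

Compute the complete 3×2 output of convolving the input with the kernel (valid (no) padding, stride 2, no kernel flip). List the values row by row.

-2 -10
9 3
-2 -5

Output[0,0]: The receptive field on the input at this output position is [-1 4 3]. Elementwise product with the kernel and sum: -1·-1 + 3·-1.
Output[0,1]: The receptive field on the input at this output position is [3 -2 7]. Elementwise product with the kernel and sum: 3·-1 + 7·-1.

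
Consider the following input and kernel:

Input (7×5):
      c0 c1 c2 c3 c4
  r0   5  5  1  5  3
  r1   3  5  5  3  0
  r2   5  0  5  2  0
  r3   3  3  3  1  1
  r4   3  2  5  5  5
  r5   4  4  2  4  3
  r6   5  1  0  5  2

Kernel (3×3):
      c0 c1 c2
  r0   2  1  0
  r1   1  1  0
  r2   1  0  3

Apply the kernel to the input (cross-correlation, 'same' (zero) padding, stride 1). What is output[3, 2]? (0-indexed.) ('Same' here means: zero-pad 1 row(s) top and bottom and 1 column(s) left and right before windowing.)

The receptive field on the zero-padded input at this output position is [0 5 2 / 3 3 1 / 2 5 5]. Elementwise product with the kernel and sum: 0·2 + 5·1 + 3·1 + 3·1 + 2·1 + 5·3.

28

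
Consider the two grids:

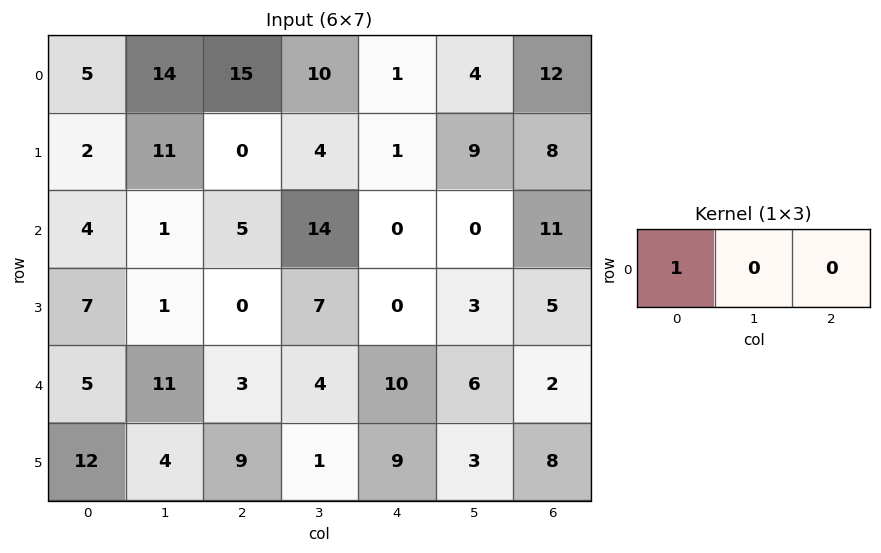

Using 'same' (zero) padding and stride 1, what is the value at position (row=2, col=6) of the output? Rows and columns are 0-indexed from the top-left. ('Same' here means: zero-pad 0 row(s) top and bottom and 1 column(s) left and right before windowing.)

0

The receptive field on the zero-padded input at this output position is [0 11 0]. Elementwise product with the kernel and sum: 0·1.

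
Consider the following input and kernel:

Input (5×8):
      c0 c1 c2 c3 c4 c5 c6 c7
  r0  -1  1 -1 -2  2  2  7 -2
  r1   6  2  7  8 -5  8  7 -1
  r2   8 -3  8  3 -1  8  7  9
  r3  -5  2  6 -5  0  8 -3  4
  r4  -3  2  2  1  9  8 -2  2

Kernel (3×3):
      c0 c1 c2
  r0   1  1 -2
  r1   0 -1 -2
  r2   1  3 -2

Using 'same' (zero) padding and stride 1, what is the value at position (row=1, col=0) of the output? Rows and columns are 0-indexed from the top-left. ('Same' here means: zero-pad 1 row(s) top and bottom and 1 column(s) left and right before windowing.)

The receptive field on the zero-padded input at this output position is [0 -1 1 / 0 6 2 / 0 8 -3]. Elementwise product with the kernel and sum: 0·1 + -1·1 + 1·-2 + 6·-1 + 2·-2 + 0·1 + 8·3 + -3·-2.

17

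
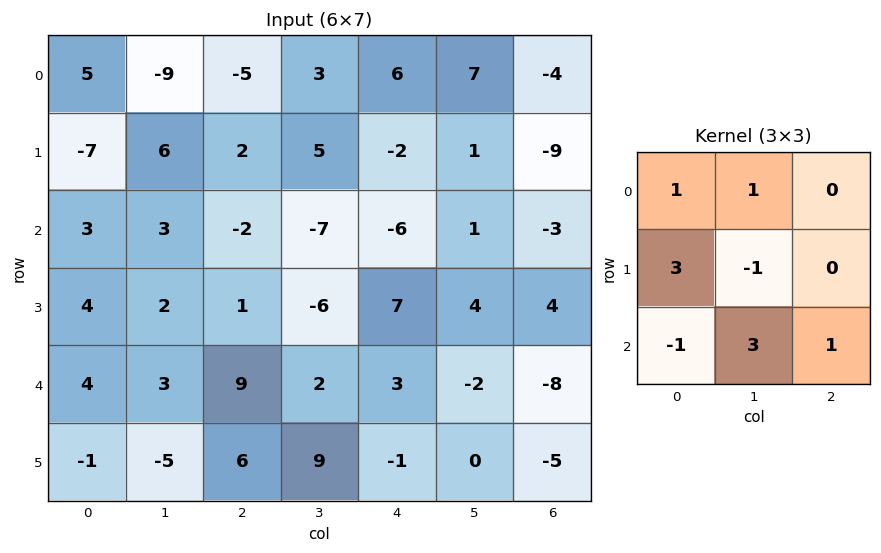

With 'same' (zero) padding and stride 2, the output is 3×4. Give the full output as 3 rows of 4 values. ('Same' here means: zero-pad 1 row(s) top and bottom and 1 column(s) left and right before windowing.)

-20 -17 -7 -3
4 14 19 6
-8 35 -8 -5

Output[0,0]: The receptive field on the zero-padded input at this output position is [0 0 0 / 0 5 -9 / 0 -7 6]. Elementwise product with the kernel and sum: 0·1 + 0·1 + 0·3 + 5·-1 + 0·-1 + -7·3 + 6·1.
Output[0,1]: The receptive field on the zero-padded input at this output position is [0 0 0 / -9 -5 3 / 6 2 5]. Elementwise product with the kernel and sum: 0·1 + 0·1 + -9·3 + -5·-1 + 6·-1 + 2·3 + 5·1.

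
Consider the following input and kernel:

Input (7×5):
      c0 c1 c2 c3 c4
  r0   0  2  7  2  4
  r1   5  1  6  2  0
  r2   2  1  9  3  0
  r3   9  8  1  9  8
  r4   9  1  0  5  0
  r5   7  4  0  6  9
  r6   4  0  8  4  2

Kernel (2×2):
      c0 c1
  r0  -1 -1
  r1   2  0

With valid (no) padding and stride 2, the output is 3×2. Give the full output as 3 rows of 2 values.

Output[0,0]: The receptive field on the input at this output position is [0 2 / 5 1]. Elementwise product with the kernel and sum: 0·-1 + 2·-1 + 5·2.

8 3
15 -10
4 -5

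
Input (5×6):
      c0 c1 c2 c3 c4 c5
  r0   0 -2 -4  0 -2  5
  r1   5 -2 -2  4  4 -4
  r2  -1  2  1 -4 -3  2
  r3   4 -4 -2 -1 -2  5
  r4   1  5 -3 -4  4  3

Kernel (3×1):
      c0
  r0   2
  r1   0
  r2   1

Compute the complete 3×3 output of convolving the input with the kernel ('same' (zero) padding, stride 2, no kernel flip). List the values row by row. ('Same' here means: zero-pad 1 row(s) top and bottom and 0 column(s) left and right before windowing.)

5 -2 4
14 -6 6
8 -4 -4

Output[0,0]: The receptive field on the zero-padded input at this output position is [0 / 0 / 5]. Elementwise product with the kernel and sum: 0·2 + 5·1.
Output[0,1]: The receptive field on the zero-padded input at this output position is [0 / -4 / -2]. Elementwise product with the kernel and sum: 0·2 + -2·1.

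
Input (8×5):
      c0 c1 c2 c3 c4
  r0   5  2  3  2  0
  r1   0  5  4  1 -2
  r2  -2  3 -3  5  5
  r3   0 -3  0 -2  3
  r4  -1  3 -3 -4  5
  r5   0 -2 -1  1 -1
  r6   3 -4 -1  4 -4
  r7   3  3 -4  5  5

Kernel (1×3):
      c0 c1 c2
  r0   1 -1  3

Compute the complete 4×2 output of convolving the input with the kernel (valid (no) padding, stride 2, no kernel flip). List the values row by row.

12 1
-14 7
-13 16
4 -17

Output[0,0]: The receptive field on the input at this output position is [5 2 3]. Elementwise product with the kernel and sum: 5·1 + 2·-1 + 3·3.
Output[0,1]: The receptive field on the input at this output position is [3 2 0]. Elementwise product with the kernel and sum: 3·1 + 2·-1 + 0·3.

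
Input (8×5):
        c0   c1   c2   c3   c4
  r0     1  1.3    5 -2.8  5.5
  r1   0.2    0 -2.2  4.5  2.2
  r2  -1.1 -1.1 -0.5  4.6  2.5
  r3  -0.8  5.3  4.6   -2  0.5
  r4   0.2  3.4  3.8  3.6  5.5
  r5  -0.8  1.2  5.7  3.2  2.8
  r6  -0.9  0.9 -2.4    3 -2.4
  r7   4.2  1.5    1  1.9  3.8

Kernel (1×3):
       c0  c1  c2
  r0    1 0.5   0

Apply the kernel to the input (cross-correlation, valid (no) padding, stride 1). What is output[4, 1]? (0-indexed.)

The receptive field on the input at this output position is [3.4 3.8 3.6]. Elementwise product with the kernel and sum: 3.4·1 + 3.8·0.5.

5.3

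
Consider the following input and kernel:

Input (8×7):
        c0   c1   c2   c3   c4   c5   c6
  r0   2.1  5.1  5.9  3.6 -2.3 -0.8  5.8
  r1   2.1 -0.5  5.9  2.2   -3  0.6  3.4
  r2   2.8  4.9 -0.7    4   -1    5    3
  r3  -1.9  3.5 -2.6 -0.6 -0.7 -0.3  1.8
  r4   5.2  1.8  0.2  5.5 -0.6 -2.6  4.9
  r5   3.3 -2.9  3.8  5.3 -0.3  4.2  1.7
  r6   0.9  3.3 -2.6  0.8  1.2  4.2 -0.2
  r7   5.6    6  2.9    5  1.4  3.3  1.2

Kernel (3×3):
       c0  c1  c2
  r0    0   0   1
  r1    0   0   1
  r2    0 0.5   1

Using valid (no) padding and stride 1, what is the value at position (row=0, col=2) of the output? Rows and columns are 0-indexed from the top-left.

The receptive field on the input at this output position is [5.9 3.6 -2.3 / 5.9 2.2 -3 / -0.7 4 -1]. Elementwise product with the kernel and sum: -2.3·1 + -3·1 + 4·0.5 + -1·1.

-4.3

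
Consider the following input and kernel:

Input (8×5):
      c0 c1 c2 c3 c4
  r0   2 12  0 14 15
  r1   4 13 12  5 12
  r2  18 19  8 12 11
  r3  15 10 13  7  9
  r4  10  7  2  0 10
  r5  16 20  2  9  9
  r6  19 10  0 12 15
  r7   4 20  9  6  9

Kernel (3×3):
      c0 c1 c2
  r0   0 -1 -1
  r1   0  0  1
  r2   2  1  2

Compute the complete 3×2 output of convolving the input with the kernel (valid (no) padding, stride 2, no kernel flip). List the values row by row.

Output[0,0]: The receptive field on the input at this output position is [2 12 0 / 4 13 12 / 18 19 8]. Elementwise product with the kernel and sum: 12·-1 + 0·-1 + 12·1 + 18·2 + 19·1 + 8·2.
Output[0,1]: The receptive field on the input at this output position is [0 14 15 / 12 5 12 / 8 12 11]. Elementwise product with the kernel and sum: 14·-1 + 15·-1 + 12·1 + 8·2 + 12·1 + 11·2.

71 33
17 10
41 41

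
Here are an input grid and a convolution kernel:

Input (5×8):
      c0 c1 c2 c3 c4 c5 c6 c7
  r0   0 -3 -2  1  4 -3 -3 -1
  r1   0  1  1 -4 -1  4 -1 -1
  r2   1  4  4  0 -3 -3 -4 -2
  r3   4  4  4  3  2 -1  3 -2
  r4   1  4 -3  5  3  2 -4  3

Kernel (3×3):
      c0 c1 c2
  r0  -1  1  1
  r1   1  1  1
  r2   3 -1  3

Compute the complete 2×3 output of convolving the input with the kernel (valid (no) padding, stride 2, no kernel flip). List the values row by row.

8 6 -26
9 -3 -5

Output[0,0]: The receptive field on the input at this output position is [0 -3 -2 / 0 1 1 / 1 4 4]. Elementwise product with the kernel and sum: 0·-1 + -3·1 + -2·1 + 0·1 + 1·1 + 1·1 + 1·3 + 4·-1 + 4·3.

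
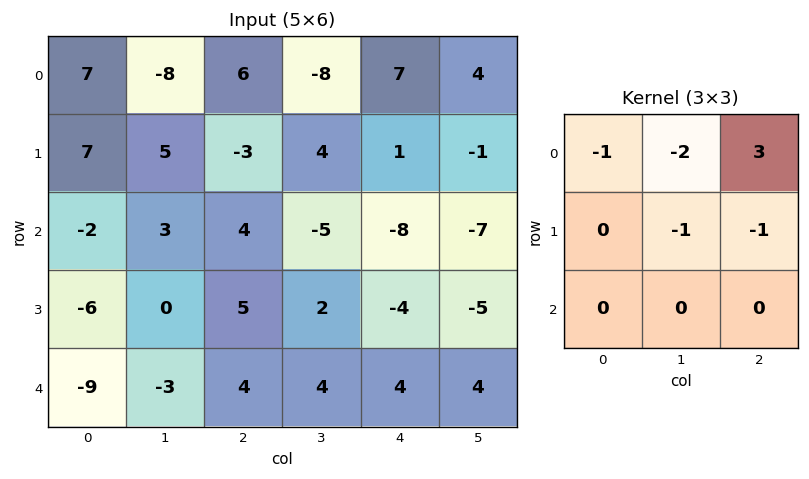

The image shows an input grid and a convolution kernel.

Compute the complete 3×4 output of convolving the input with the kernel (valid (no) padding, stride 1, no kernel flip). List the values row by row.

25 -29 26 6
-33 14 11 6
3 -33 -16 9

Output[0,0]: The receptive field on the input at this output position is [7 -8 6 / 7 5 -3 / -2 3 4]. Elementwise product with the kernel and sum: 7·-1 + -8·-2 + 6·3 + 5·-1 + -3·-1.
Output[0,1]: The receptive field on the input at this output position is [-8 6 -8 / 5 -3 4 / 3 4 -5]. Elementwise product with the kernel and sum: -8·-1 + 6·-2 + -8·3 + -3·-1 + 4·-1.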